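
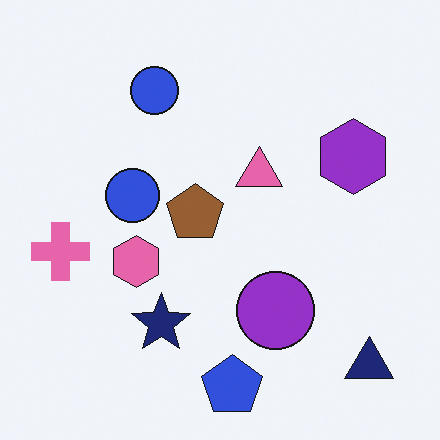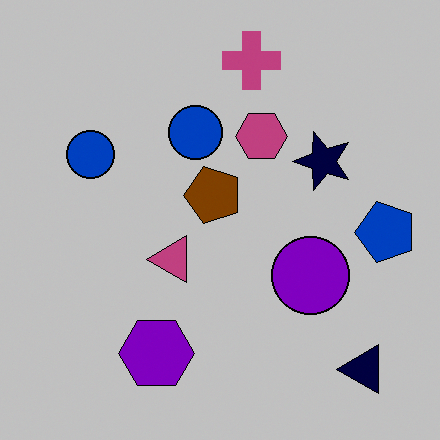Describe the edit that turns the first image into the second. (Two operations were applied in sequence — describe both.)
It was heavily posterized to just a handful of flat colors, then transposed (reflected across the top-left ↔ bottom-right diagonal).

Each flat color has snapped to a coarser quantized level — most visibly, the near-white background has dropped to a flat grey. Shapes have swapped their row and column positions — what was in the top-right is now in the bottom-left — a diagonal reflection.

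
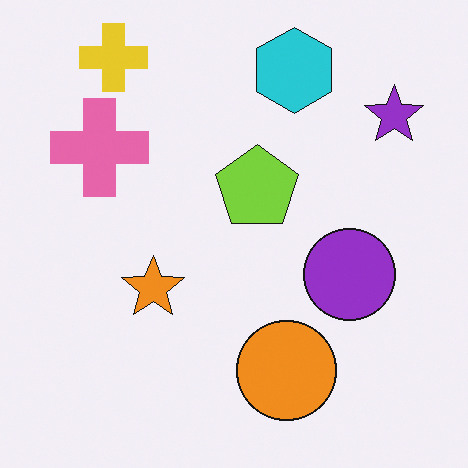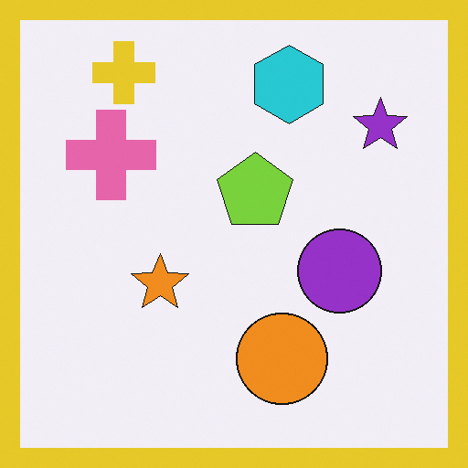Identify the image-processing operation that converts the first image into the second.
The transformation is: framed with a yellow border.

A solid yellow frame runs around the edge of the second image, with the content slightly shrunk inside it.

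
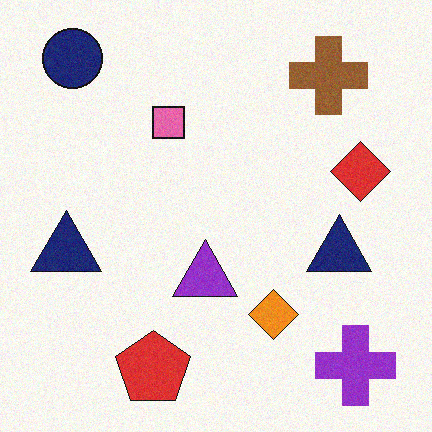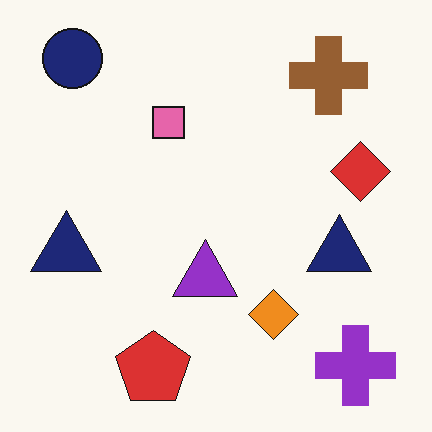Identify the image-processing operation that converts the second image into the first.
It was degraded with subtle gaussian noise.

Random speckle covers the whole image, including the flat background.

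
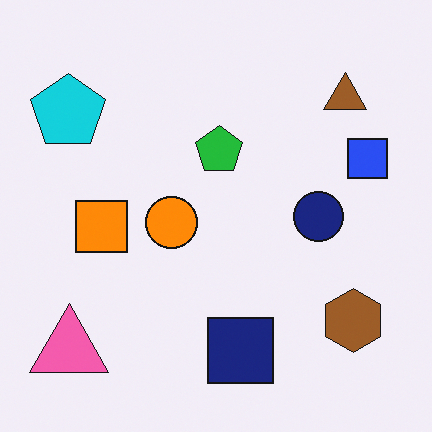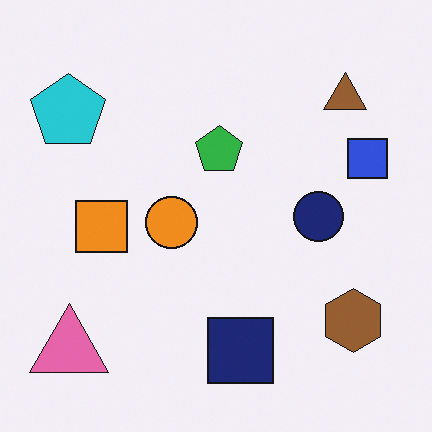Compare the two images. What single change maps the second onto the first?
The first image is the second slightly oversaturated.

All colors are more vivid — a global saturation change.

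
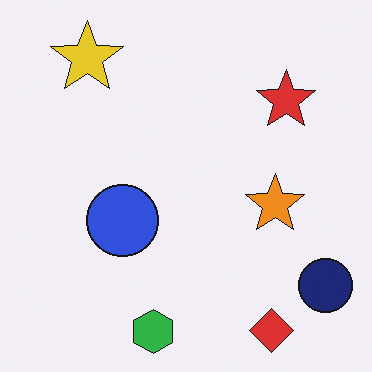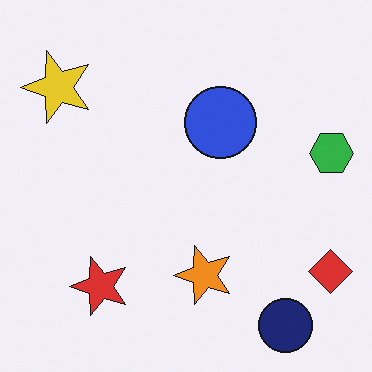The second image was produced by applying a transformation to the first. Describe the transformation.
The image was transposed (reflected across the top-left ↔ bottom-right diagonal).

Shapes have swapped their row and column positions — what was in the top-right is now in the bottom-left — a diagonal reflection.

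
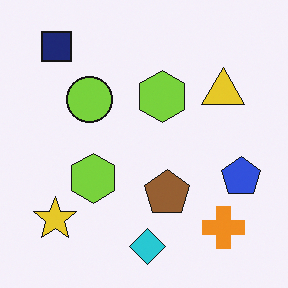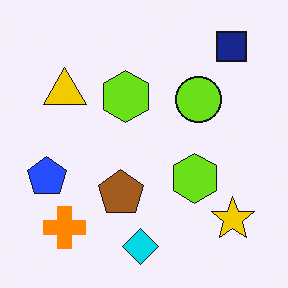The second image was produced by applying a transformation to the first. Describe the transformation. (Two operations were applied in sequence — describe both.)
The transformation is: slightly oversaturated, then flipped horizontally (left ↔ right).

All colors are more vivid — a global saturation change. The blue pentagon is in the right of the first image and the left of the second — shapes on opposite sides of the vertical midline have swapped in a mirror flip.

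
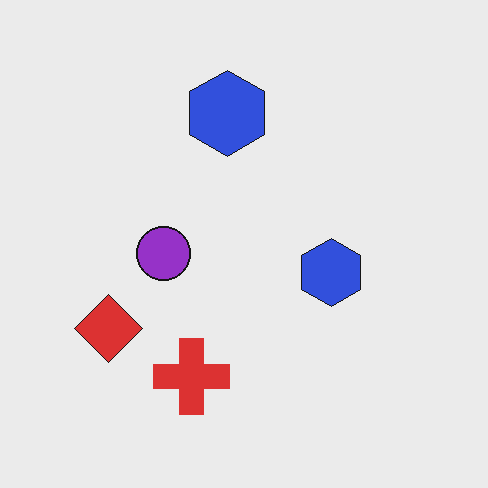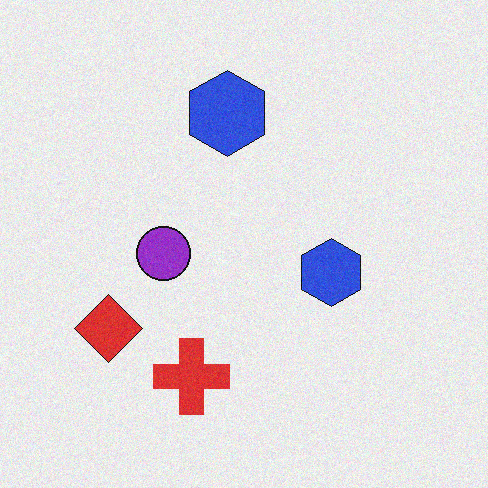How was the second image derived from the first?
The transformation is: degraded with a light layer of grain.

Random speckle covers the whole image, including the flat background.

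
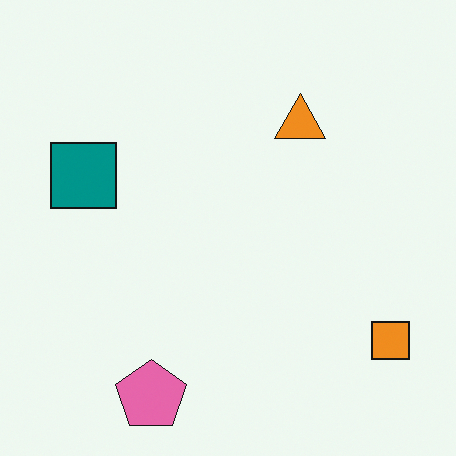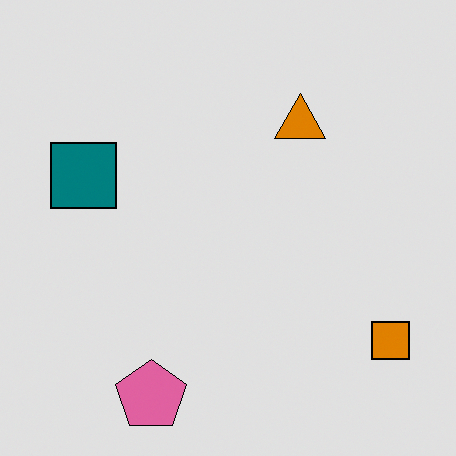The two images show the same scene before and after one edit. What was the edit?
The second image is the first posterized to a reduced palette.

Each flat color has snapped to a coarser quantized level — most visibly, the near-white background has dropped to a flat grey.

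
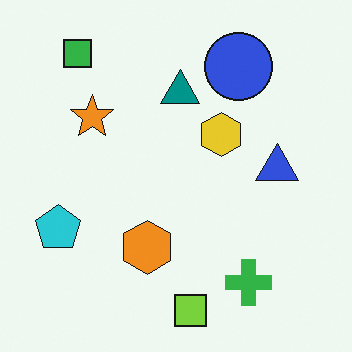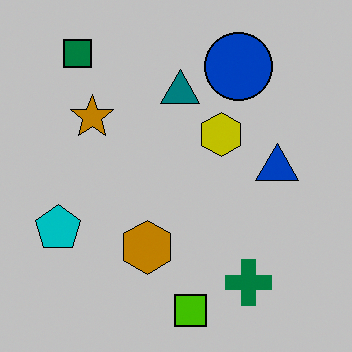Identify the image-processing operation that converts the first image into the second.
The image was aggressively posterized.

Each flat color has snapped to a coarser quantized level — most visibly, the near-white background has dropped to a flat grey.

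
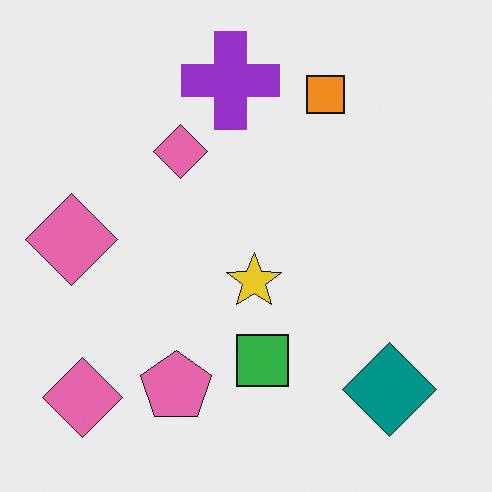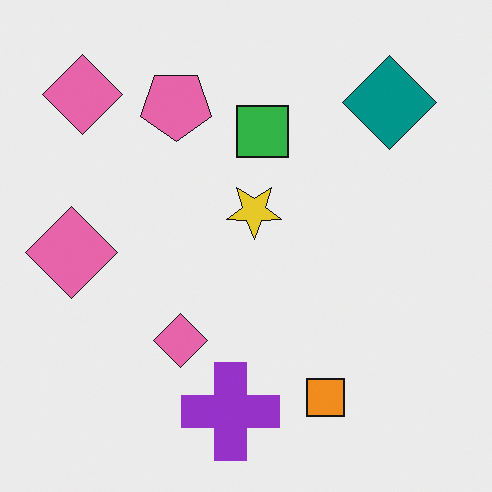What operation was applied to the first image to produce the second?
This is the original image flipped vertically (top ↔ bottom).

The purple cross is in the top of the first image and the bottom of the second — shapes on opposite sides of the horizontal midline have swapped in a mirror flip.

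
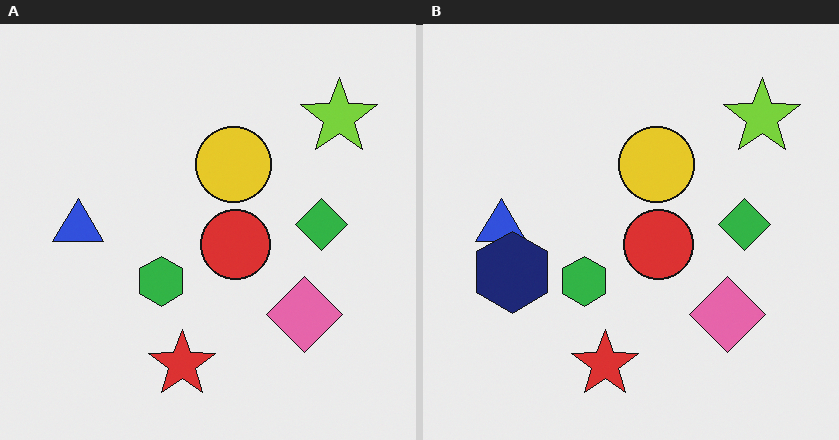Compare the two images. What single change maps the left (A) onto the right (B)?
Overlaid with an additional navy hexagon.

A navy hexagon appears in the right (B) image that is absent from the left (A).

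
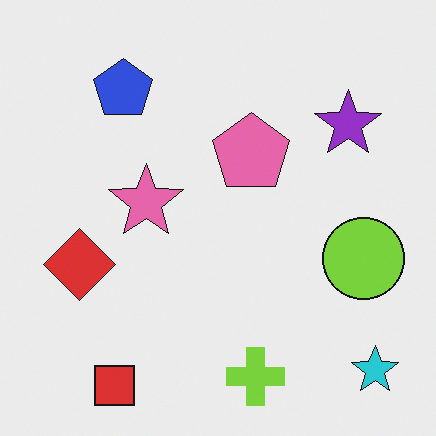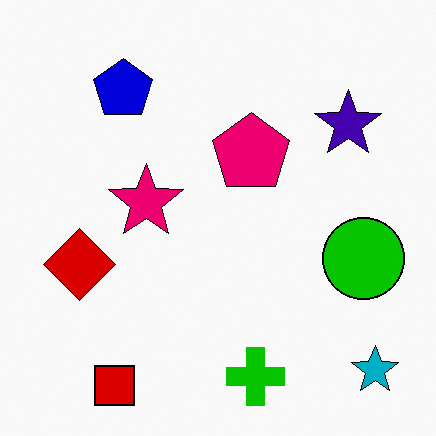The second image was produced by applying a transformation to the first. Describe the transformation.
The transformation is: boosted in contrast.

Tones are pushed away from mid-grey across the whole image — a global contrast change.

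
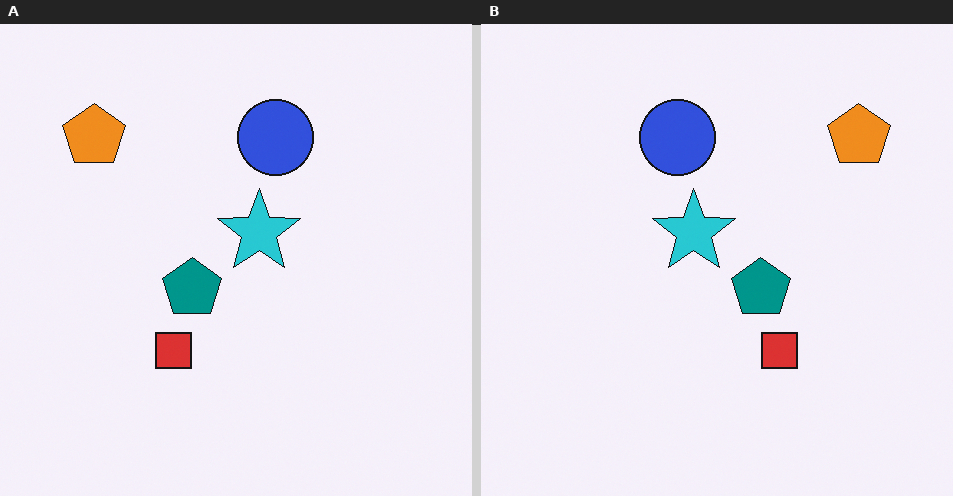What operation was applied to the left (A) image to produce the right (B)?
This is the original image flipped horizontally (left ↔ right).

The orange pentagon is in the top-left of the left (A) image and the top-right of the right (B) — shapes on opposite sides of the vertical midline have swapped in a mirror flip.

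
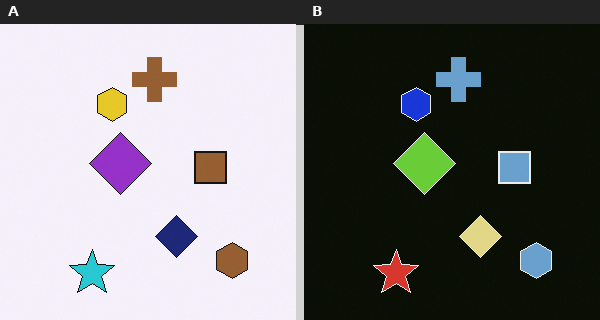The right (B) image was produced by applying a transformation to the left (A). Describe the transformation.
Color-inverted (negative).

The light background has become dark and every shape's color is its complement — a photographic negative.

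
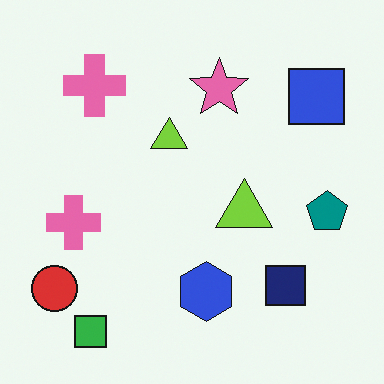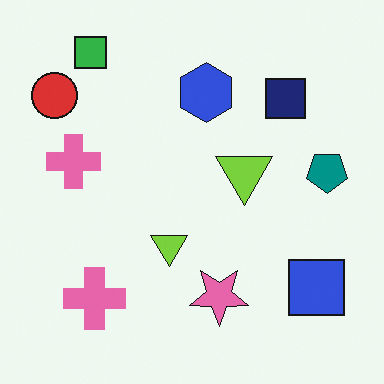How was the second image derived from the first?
It was flipped vertically (top ↔ bottom).

The green square is in the bottom-left of the first image and the top-left of the second — shapes on opposite sides of the horizontal midline have swapped in a mirror flip.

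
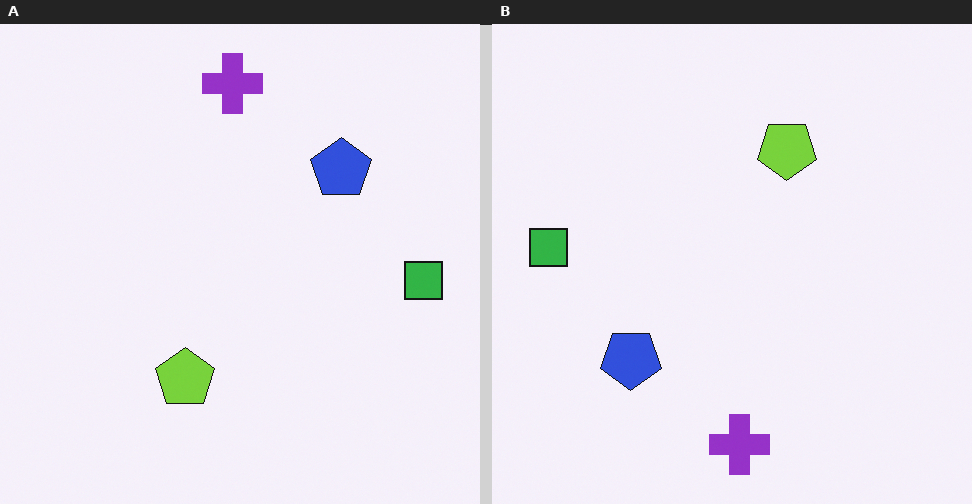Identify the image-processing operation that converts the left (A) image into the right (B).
This is the original image rotated 180°.

The green square sits in the right of the left (A) image and the left of the right (B) — consistent with a whole-image 180° rotation.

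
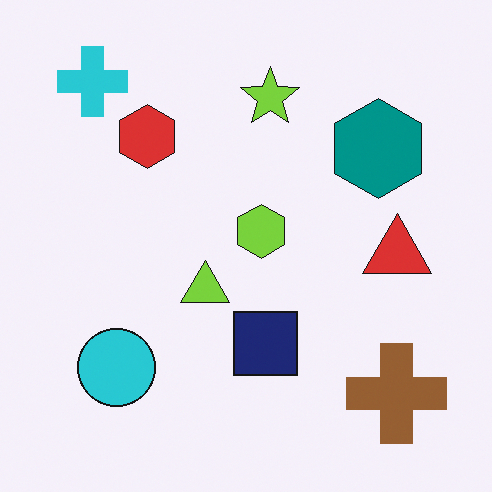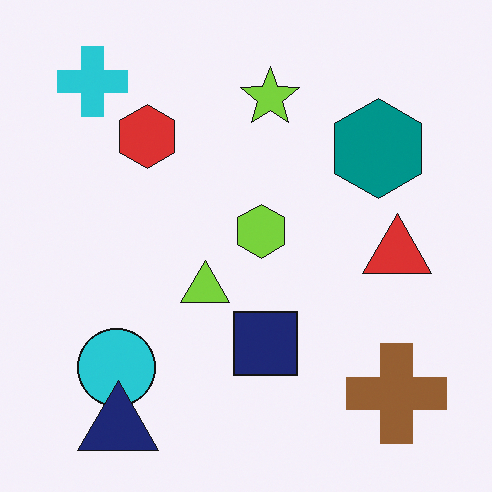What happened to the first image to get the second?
The second image is the first overlaid with an additional navy triangle.

A navy triangle appears in the second image that is absent from the first.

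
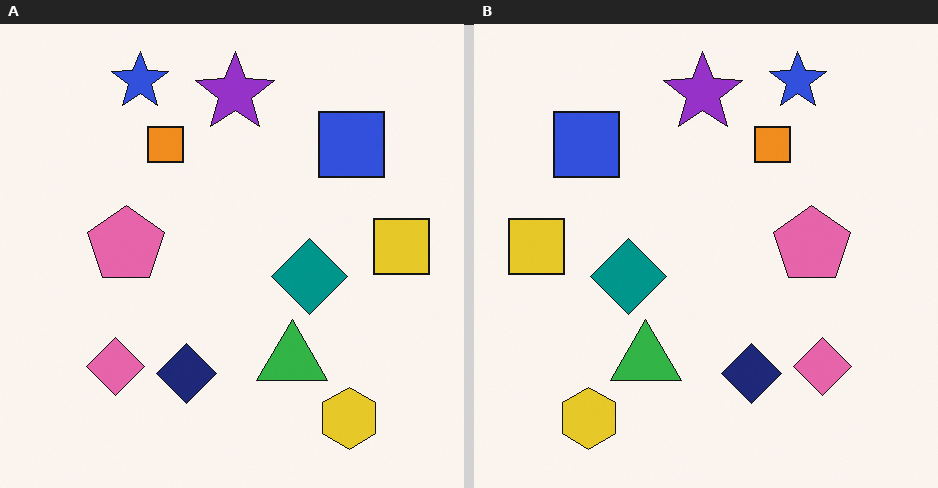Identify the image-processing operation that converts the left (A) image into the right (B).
It was flipped horizontally (left ↔ right).

The yellow square is in the right of the left (A) image and the left of the right (B) — shapes on opposite sides of the vertical midline have swapped in a mirror flip.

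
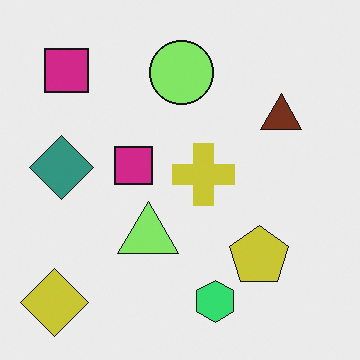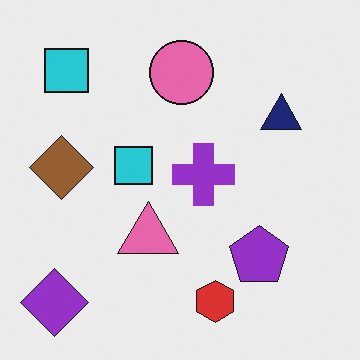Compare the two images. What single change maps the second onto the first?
The image was hue-shifted noticeably.

Every shape's color has rotated by the same amount around the hue wheel — a uniform hue shift.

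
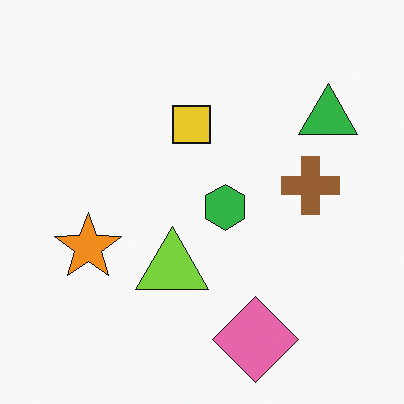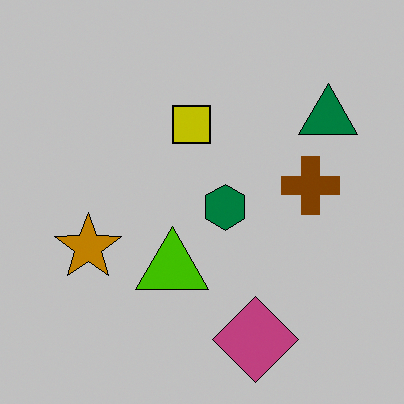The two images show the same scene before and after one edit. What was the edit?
This is the original image aggressively posterized.

Each flat color has snapped to a coarser quantized level — most visibly, the near-white background has dropped to a flat grey.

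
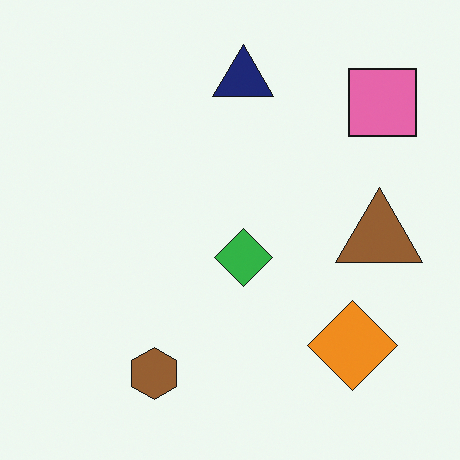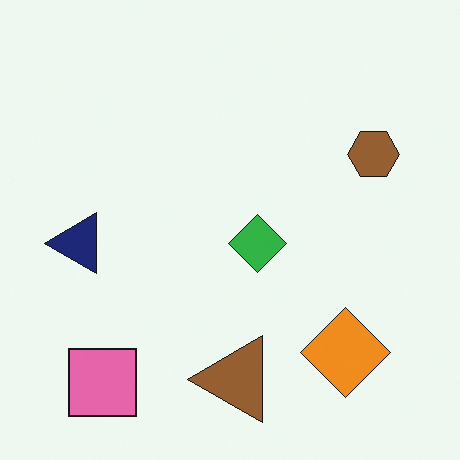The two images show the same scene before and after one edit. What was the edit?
The second image is the first transposed (reflected across the top-left ↔ bottom-right diagonal).

Shapes have swapped their row and column positions — what was in the top-right is now in the bottom-left — a diagonal reflection.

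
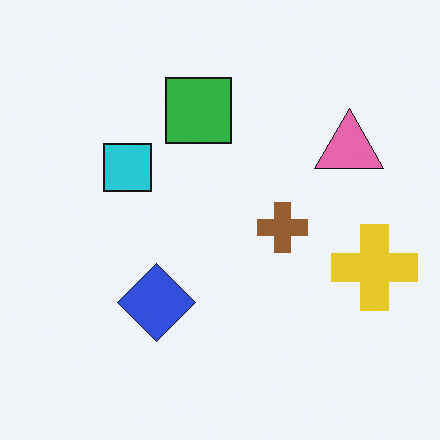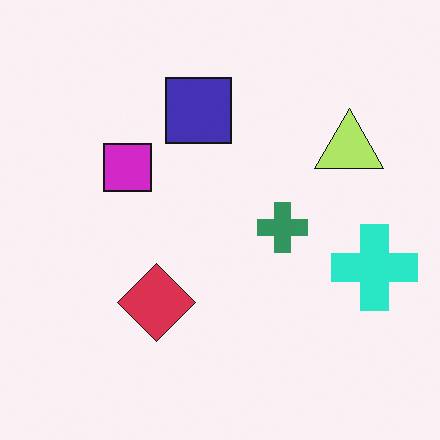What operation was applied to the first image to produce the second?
The second image is the first hue-shifted noticeably.

Every shape's color has rotated by the same amount around the hue wheel — a uniform hue shift.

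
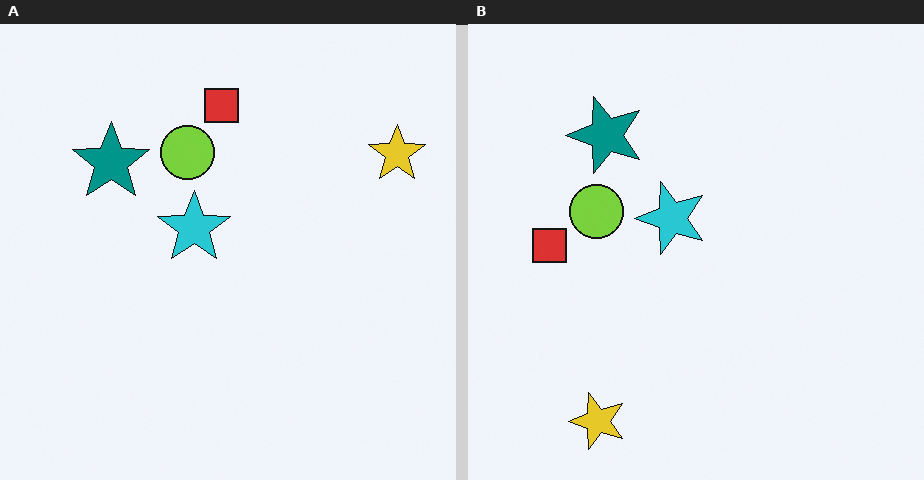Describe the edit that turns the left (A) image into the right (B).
The transformation is: transposed (reflected across the top-left ↔ bottom-right diagonal).

Shapes have swapped their row and column positions — what was in the top-right is now in the bottom-left — a diagonal reflection.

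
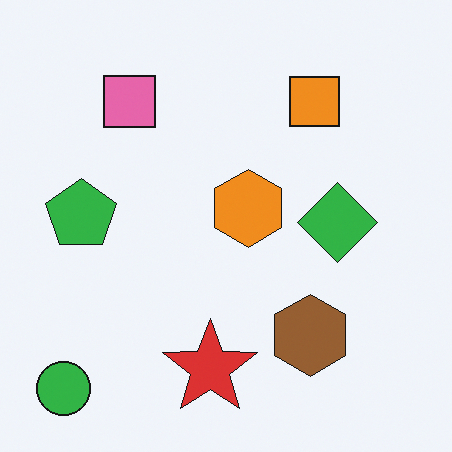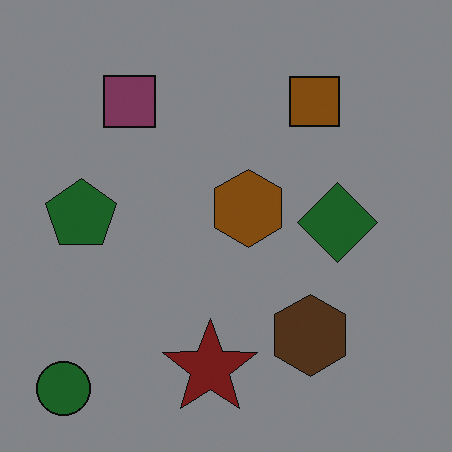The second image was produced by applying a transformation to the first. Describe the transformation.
This is the original image substantially darkened.

Every pixel — background and shapes alike — is uniformly darkened.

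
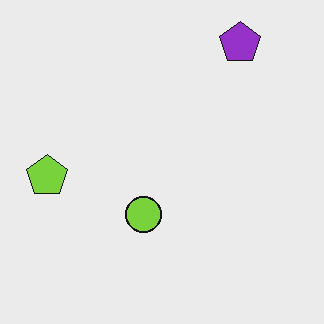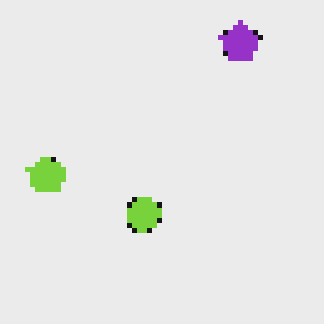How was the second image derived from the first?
The transformation is: mildly pixelated.

Shapes are reduced to large square blocks; fine edges and outlines are lost — a downscale-then-upscale (mosaic) effect.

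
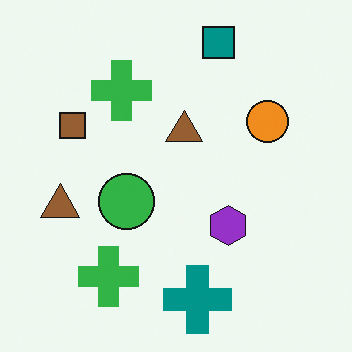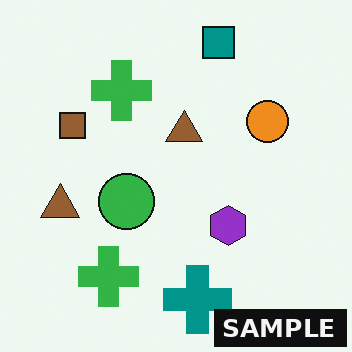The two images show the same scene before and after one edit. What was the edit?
Watermarked with the text "SAMPLE" in the lower-right corner.

A dark label reading "SAMPLE" appears in the lower-right corner.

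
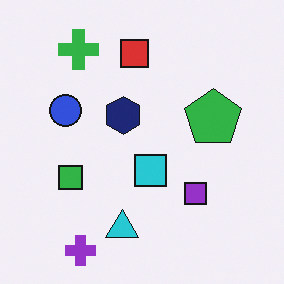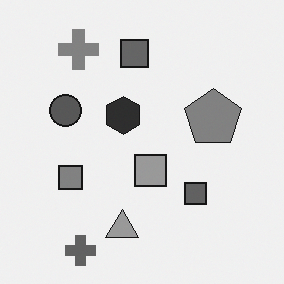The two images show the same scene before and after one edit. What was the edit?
The transformation is: converted to grayscale.

All color is removed — every shape is now a shade of grey.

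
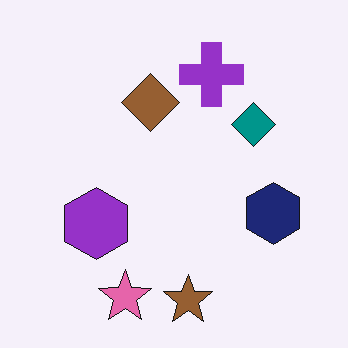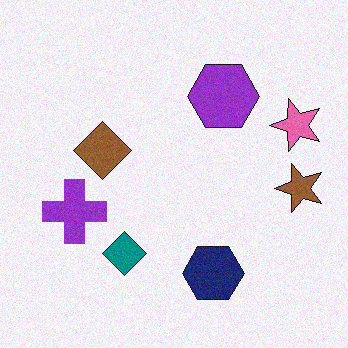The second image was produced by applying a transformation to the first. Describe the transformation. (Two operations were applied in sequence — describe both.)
Degraded with light additive noise, then transposed (reflected across the top-left ↔ bottom-right diagonal).

Random speckle covers the whole image, including the flat background. Shapes have swapped their row and column positions — what was in the top-right is now in the bottom-left — a diagonal reflection.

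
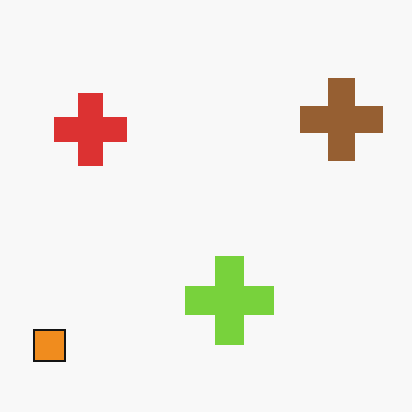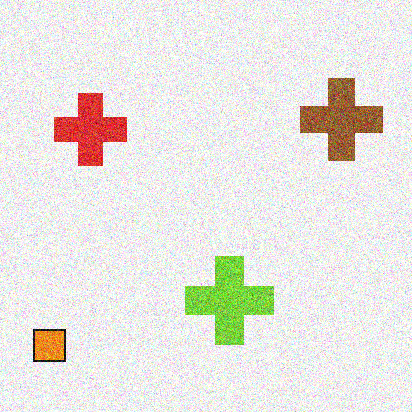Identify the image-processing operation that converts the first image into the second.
The second image is the first degraded with a thick layer of grain.

Random speckle covers the whole image, including the flat background.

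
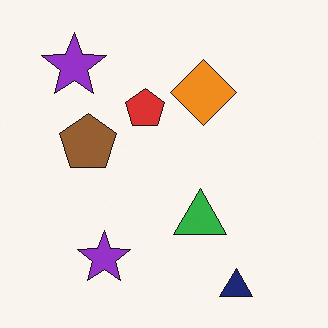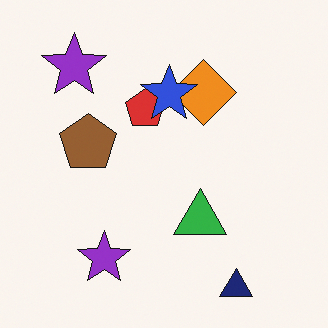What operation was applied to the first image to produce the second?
The transformation is: overlaid with an additional blue star.

A blue star appears in the second image that is absent from the first.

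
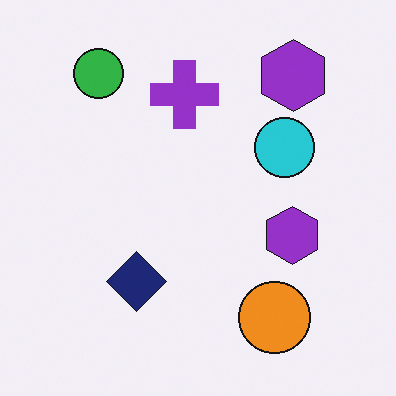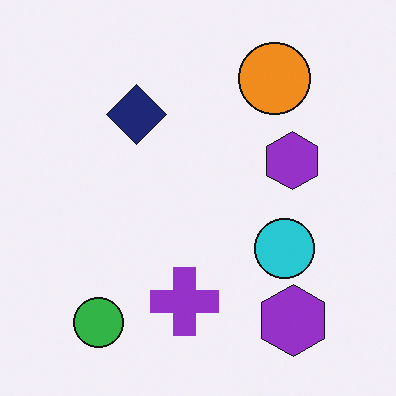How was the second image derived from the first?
The transformation is: flipped vertically (top ↔ bottom).

The green circle is in the top-left of the first image and the bottom-left of the second — shapes on opposite sides of the horizontal midline have swapped in a mirror flip.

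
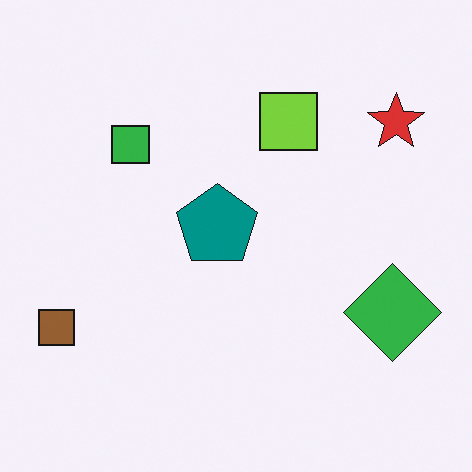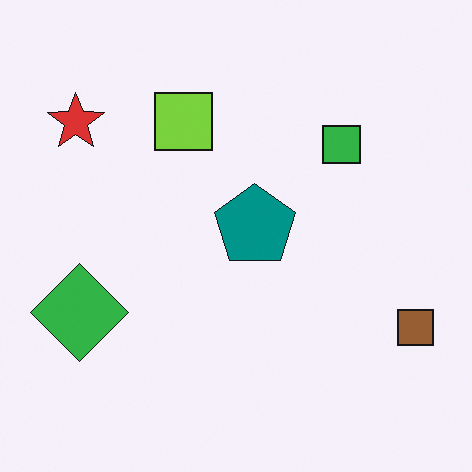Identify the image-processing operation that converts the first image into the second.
This is the original image flipped horizontally (left ↔ right).

The brown square is in the bottom-left of the first image and the bottom-right of the second — shapes on opposite sides of the vertical midline have swapped in a mirror flip.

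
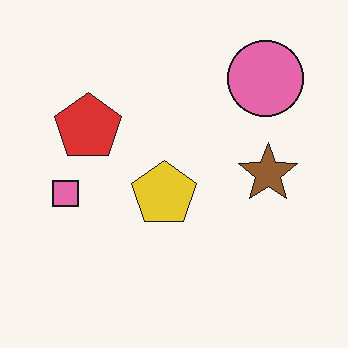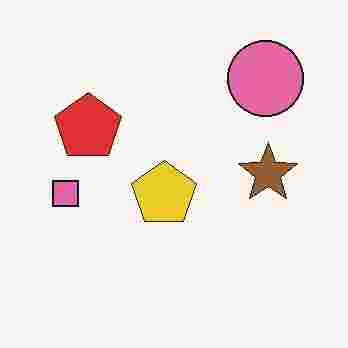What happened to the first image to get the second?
The transformation is: heavily JPEG-compressed with obvious blocking artifacts.

Blocky 8×8 compression artifacts appear around shape edges and the flat background shows ringing — characteristic JPEG degradation.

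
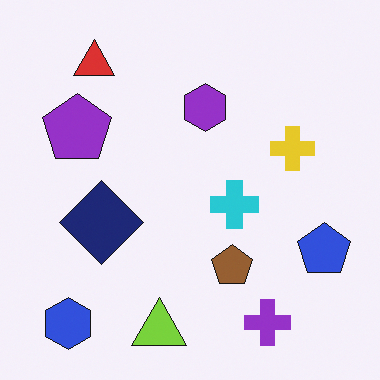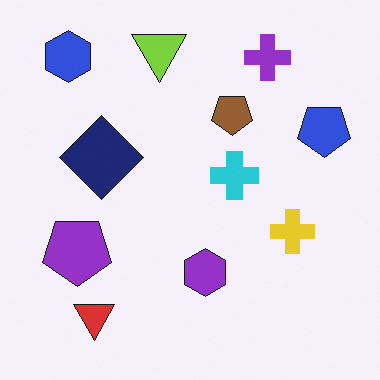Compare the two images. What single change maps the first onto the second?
The second image is the first flipped vertically (top ↔ bottom).

The lime triangle is in the bottom of the first image and the top of the second — shapes on opposite sides of the horizontal midline have swapped in a mirror flip.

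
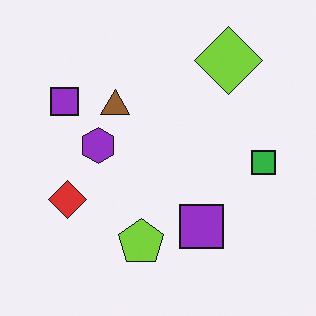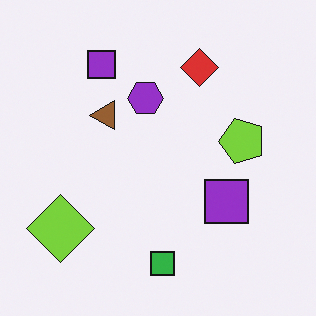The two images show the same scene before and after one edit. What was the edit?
It was transposed (reflected across the top-left ↔ bottom-right diagonal).

Shapes have swapped their row and column positions — what was in the top-right is now in the bottom-left — a diagonal reflection.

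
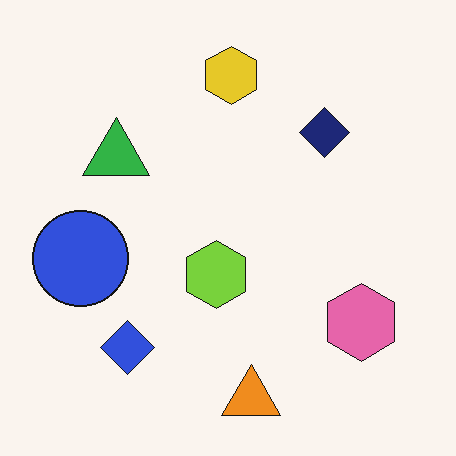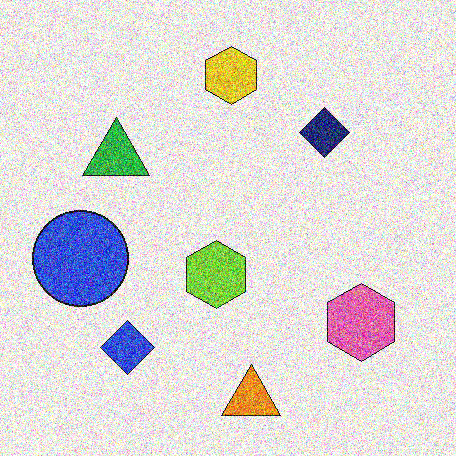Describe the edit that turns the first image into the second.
It was degraded with heavy additive noise.

Random speckle covers the whole image, including the flat background.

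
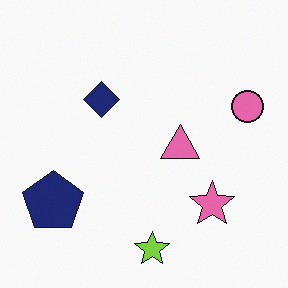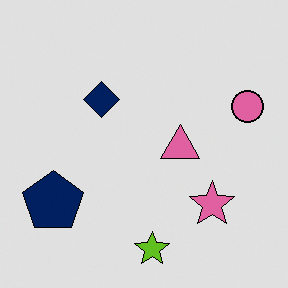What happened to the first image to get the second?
The transformation is: moderately posterized.

Each flat color has snapped to a coarser quantized level — most visibly, the near-white background has dropped to a flat grey.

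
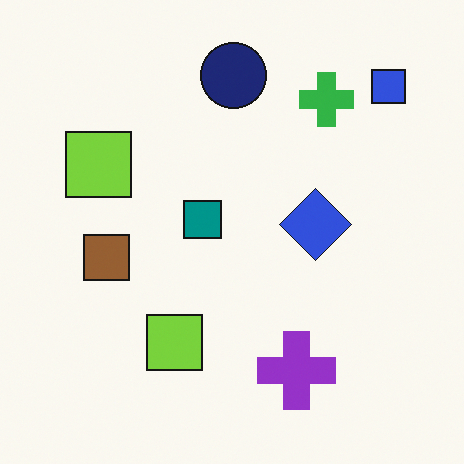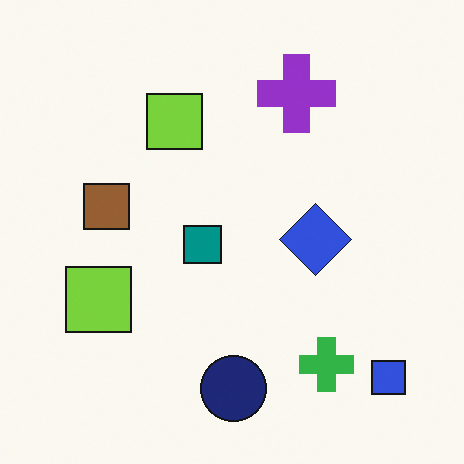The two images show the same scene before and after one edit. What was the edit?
The image was flipped vertically (top ↔ bottom).

The navy circle is in the top of the first image and the bottom of the second — shapes on opposite sides of the horizontal midline have swapped in a mirror flip.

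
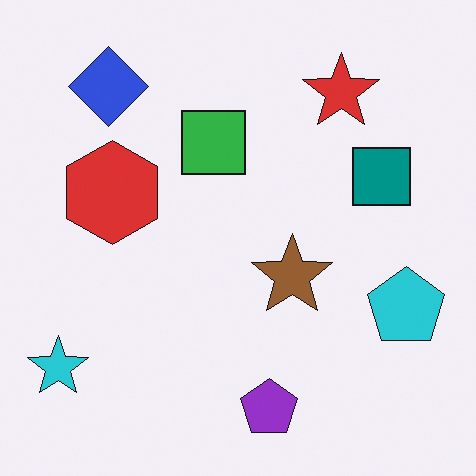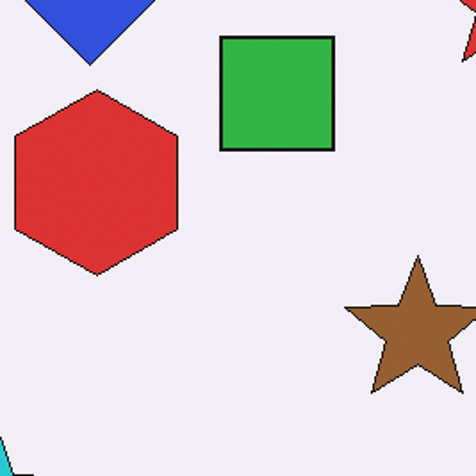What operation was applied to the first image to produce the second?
The image was cropped to a noticeably smaller region and rescaled.

The visible shapes are larger and the field of view is narrower; shapes near the original edges may be partly or wholly outside the frame — a crop-and-rescale.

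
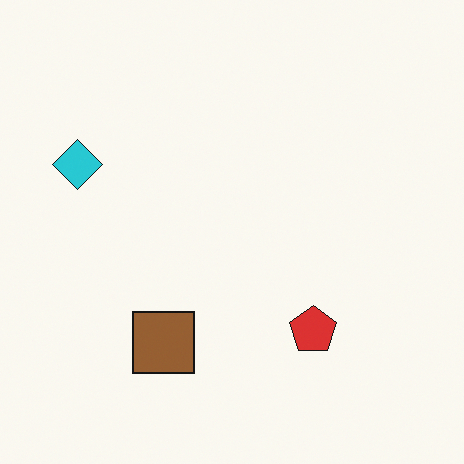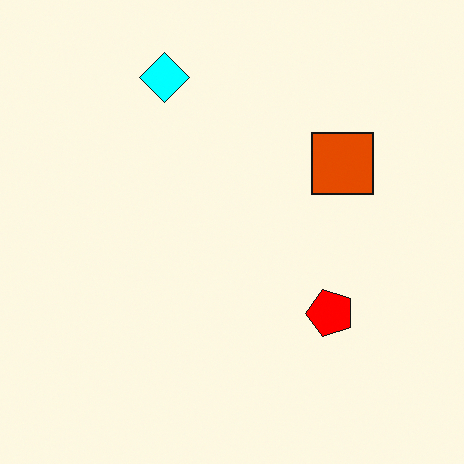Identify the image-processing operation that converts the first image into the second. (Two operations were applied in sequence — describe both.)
This is the original image transposed (reflected across the top-left ↔ bottom-right diagonal), then heavily oversaturated.

Shapes have swapped their row and column positions — what was in the top-right is now in the bottom-left — a diagonal reflection. All colors are more vivid — a global saturation change.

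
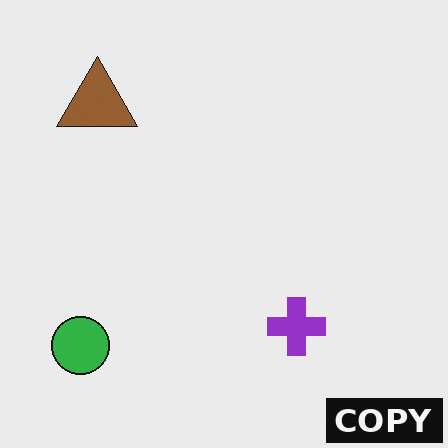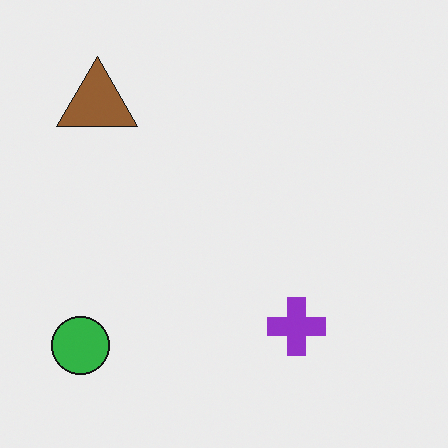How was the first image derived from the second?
This is the original image watermarked with the text "COPY" in the lower-right corner.

A dark label reading "COPY" appears in the lower-right corner.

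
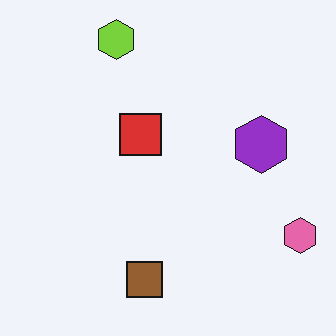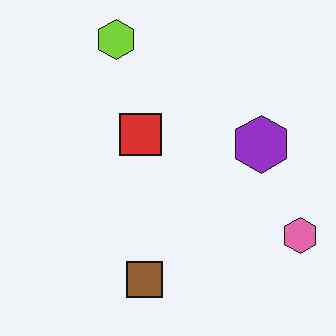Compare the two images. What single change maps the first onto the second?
Given moderate JPEG compression.

Blocky 8×8 compression artifacts appear around shape edges and the flat background shows ringing — characteristic JPEG degradation.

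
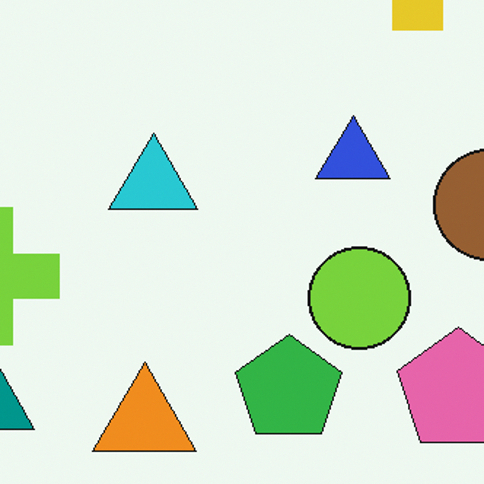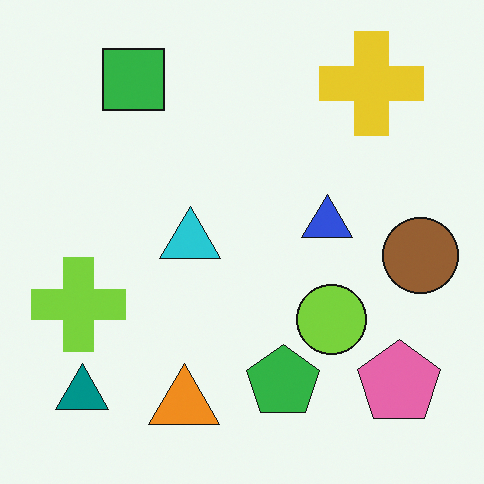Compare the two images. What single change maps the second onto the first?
The transformation is: cropped slightly and scaled back up.

The visible shapes are larger and the field of view is narrower; shapes near the original edges may be partly or wholly outside the frame — a crop-and-rescale.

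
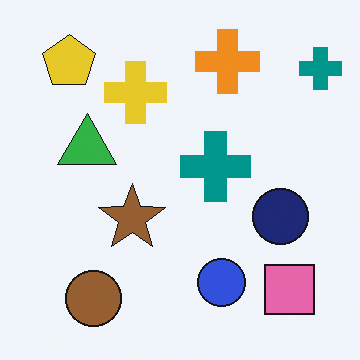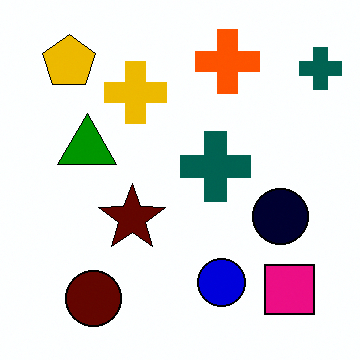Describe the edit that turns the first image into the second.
Boosted in contrast.

Tones are pushed away from mid-grey across the whole image — a global contrast change.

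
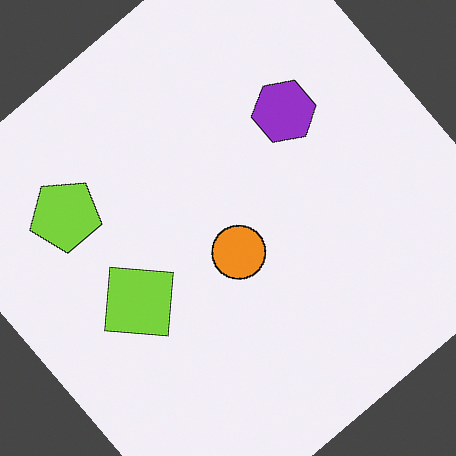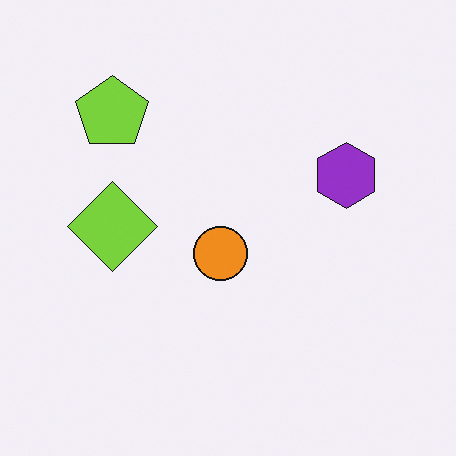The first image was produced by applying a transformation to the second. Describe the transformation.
Rotated counter-clockwise by a large amount — several tens of degrees.

Every shape is tilted by the same angle and the image corners show triangular fill wedges — a whole-image rotation by a non-right angle.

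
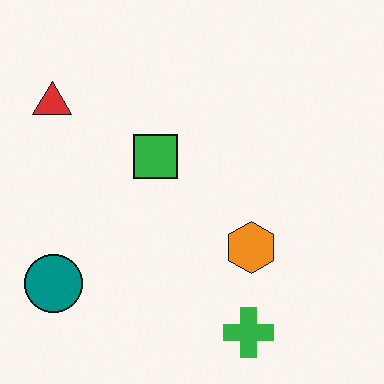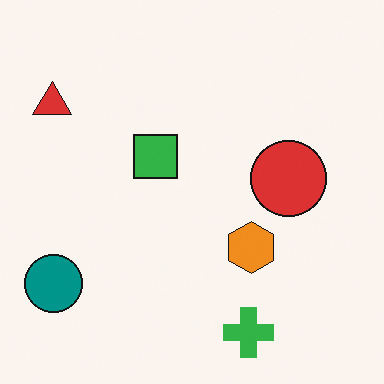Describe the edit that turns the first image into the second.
Overlaid with an additional red circle.

A red circle appears in the second image that is absent from the first.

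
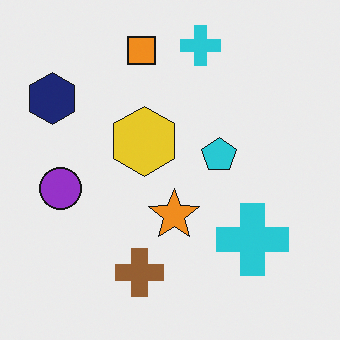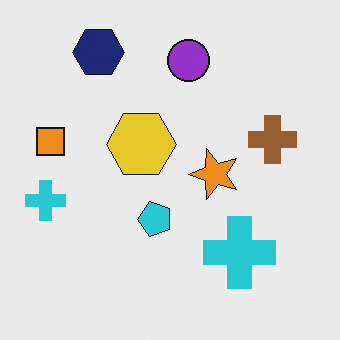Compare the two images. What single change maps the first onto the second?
The image was transposed (reflected across the top-left ↔ bottom-right diagonal).

Shapes have swapped their row and column positions — what was in the top-right is now in the bottom-left — a diagonal reflection.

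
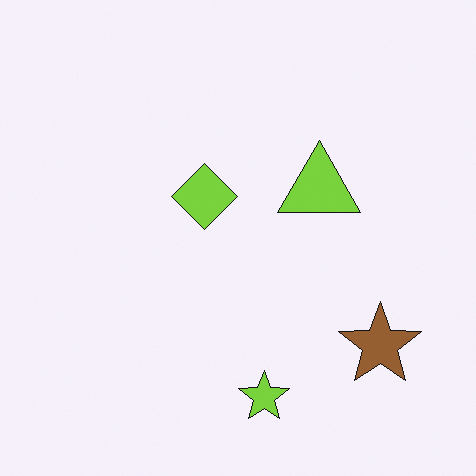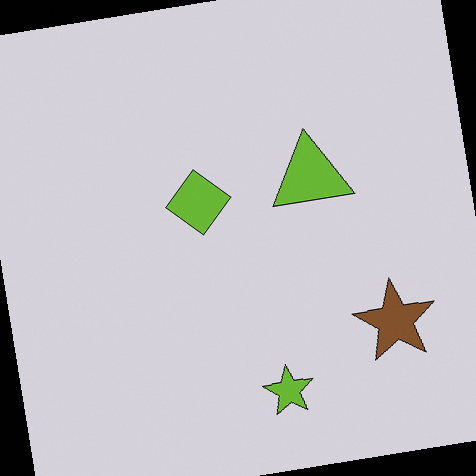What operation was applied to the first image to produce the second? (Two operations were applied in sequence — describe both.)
It was rotated counter-clockwise by a few degrees, then darkened a little.

Every shape is tilted by the same angle and the image corners show triangular fill wedges — a whole-image rotation by a non-right angle. Every pixel — background and shapes alike — is uniformly darkened.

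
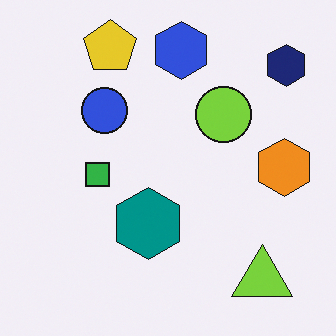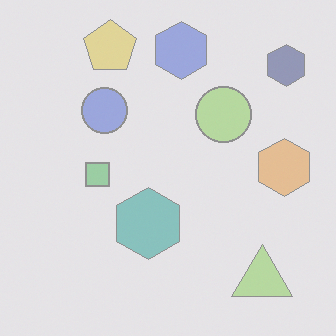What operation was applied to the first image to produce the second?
The image was washed out (contrast reduced).

Tones are pushed toward mid-grey across the whole image — a global contrast change.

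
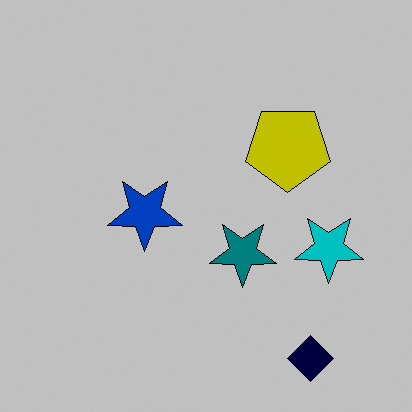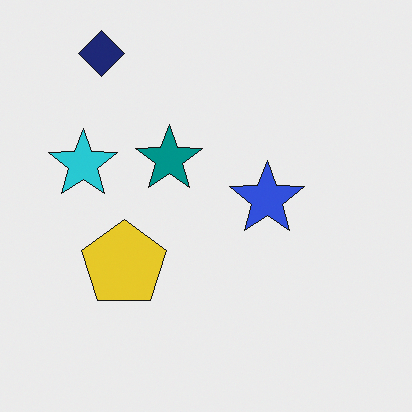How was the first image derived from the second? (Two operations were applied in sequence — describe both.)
Heavily posterized to just a handful of flat colors, then rotated 180°.

Each flat color has snapped to a coarser quantized level — most visibly, the near-white background has dropped to a flat grey. The navy diamond sits in the top-left of the second image and the bottom-right of the first — consistent with a whole-image 180° rotation.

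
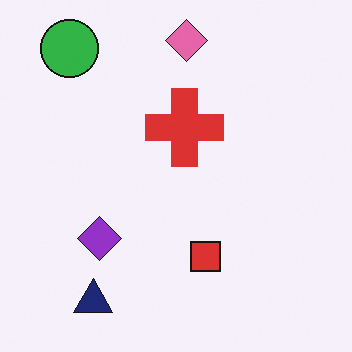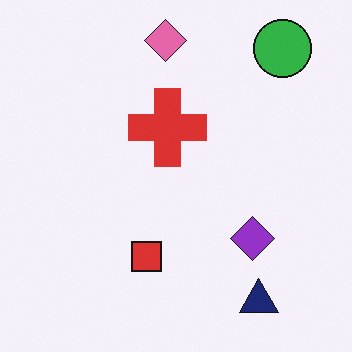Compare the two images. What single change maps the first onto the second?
It was flipped horizontally (left ↔ right).

The green circle is in the top-left of the first image and the top-right of the second — shapes on opposite sides of the vertical midline have swapped in a mirror flip.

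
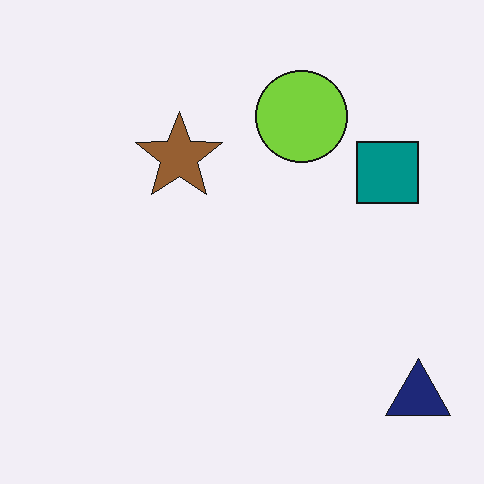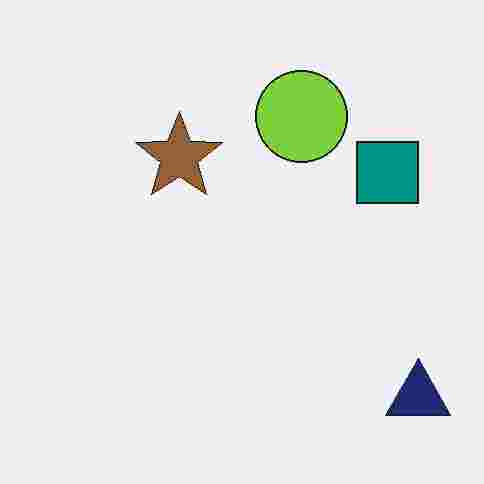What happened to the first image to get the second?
It was heavily JPEG-compressed with obvious blocking artifacts.

Blocky 8×8 compression artifacts appear around shape edges and the flat background shows ringing — characteristic JPEG degradation.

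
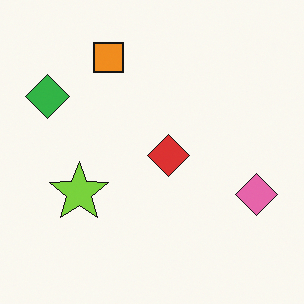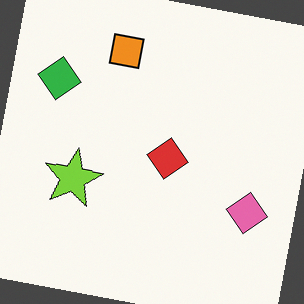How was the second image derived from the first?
This is the original image rotated clockwise by a slight angle.

Every shape is tilted by the same angle and the image corners show triangular fill wedges — a whole-image rotation by a non-right angle.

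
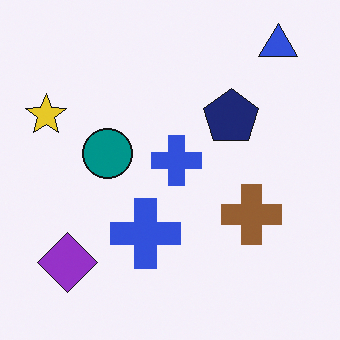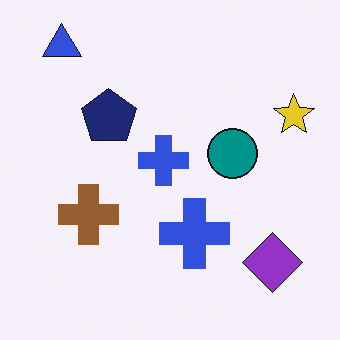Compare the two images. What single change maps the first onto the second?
The second image is the first flipped horizontally (left ↔ right).

The yellow star is in the left of the first image and the right of the second — shapes on opposite sides of the vertical midline have swapped in a mirror flip.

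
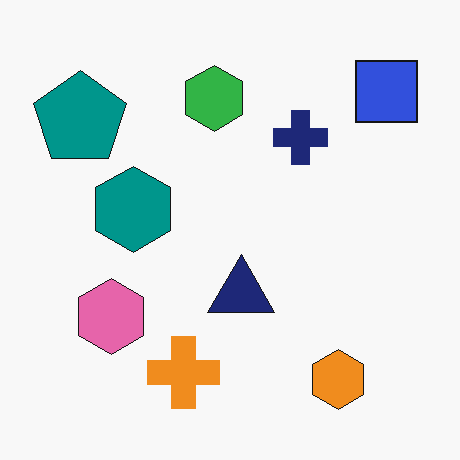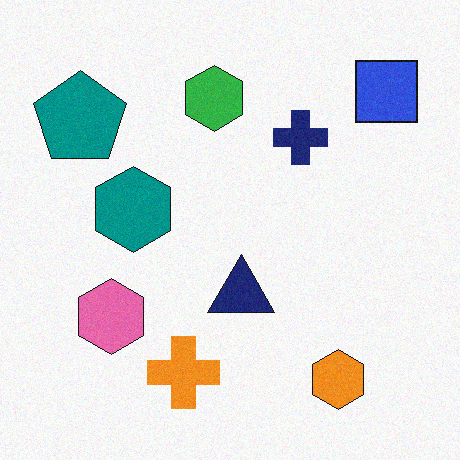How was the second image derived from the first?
This is the original image degraded with a light layer of grain.

Random speckle covers the whole image, including the flat background.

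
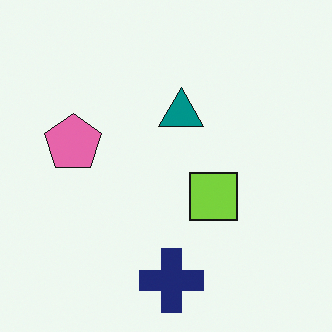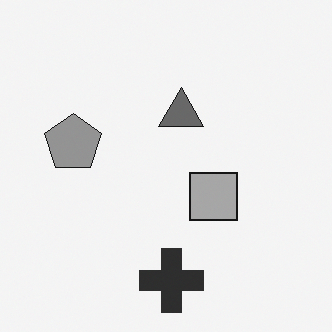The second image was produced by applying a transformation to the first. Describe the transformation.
The transformation is: converted to grayscale.

All color is removed — every shape is now a shade of grey.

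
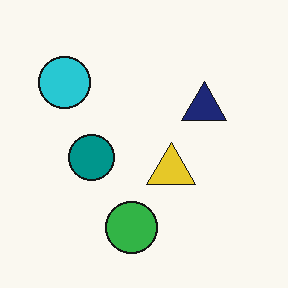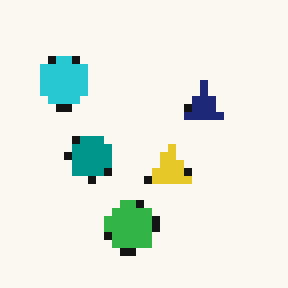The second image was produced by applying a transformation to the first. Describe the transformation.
This is the original image pixelated into visible square blocks.

Shapes are reduced to large square blocks; fine edges and outlines are lost — a downscale-then-upscale (mosaic) effect.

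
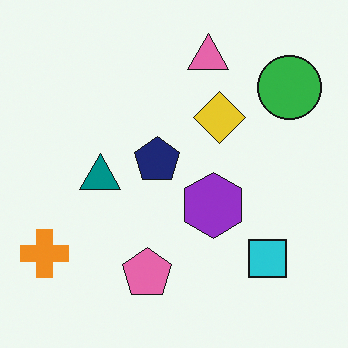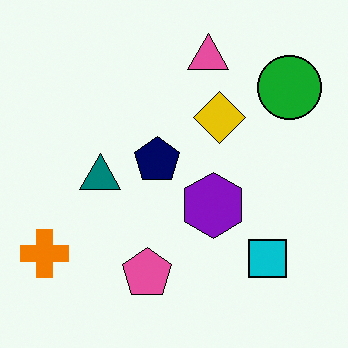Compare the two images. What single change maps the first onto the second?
The image was given slightly increased contrast.

Tones are pushed away from mid-grey across the whole image — a global contrast change.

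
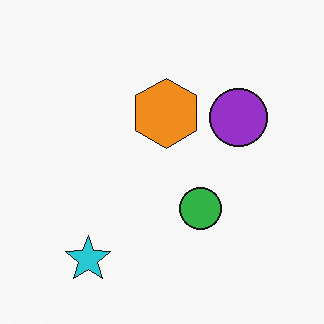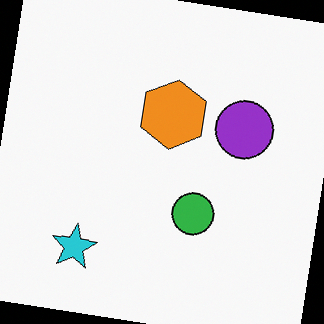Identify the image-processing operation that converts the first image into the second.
It was rotated clockwise by a slight angle.

Every shape is tilted by the same angle and the image corners show triangular fill wedges — a whole-image rotation by a non-right angle.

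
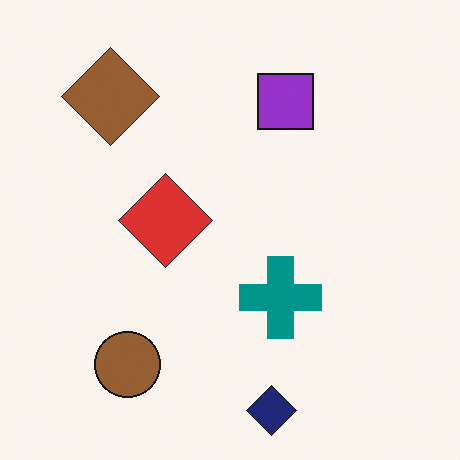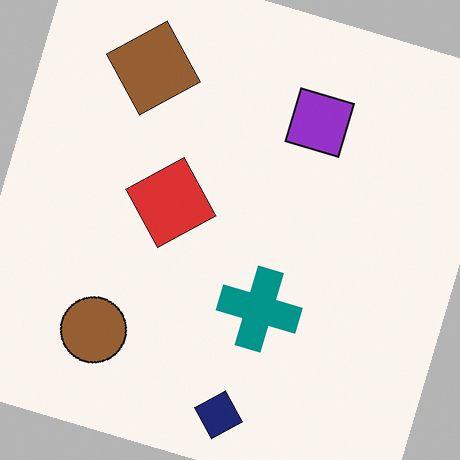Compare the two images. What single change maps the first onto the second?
The transformation is: rotated clockwise by a clearly visible amount.

Every shape is tilted by the same angle and the image corners show triangular fill wedges — a whole-image rotation by a non-right angle.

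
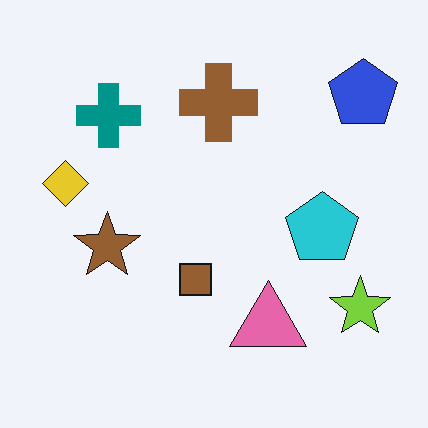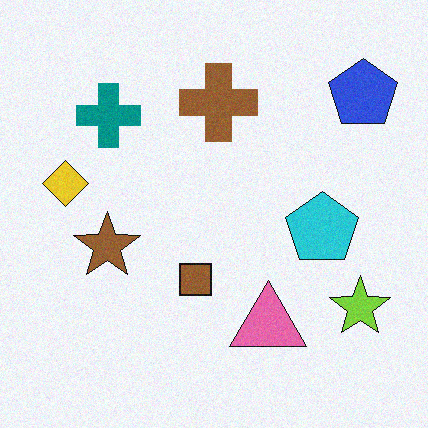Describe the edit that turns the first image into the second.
The image was degraded with light additive noise.

Random speckle covers the whole image, including the flat background.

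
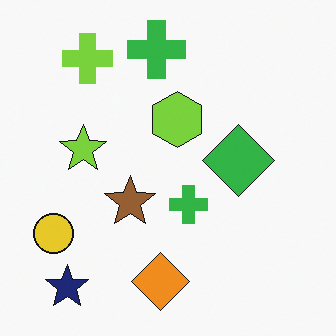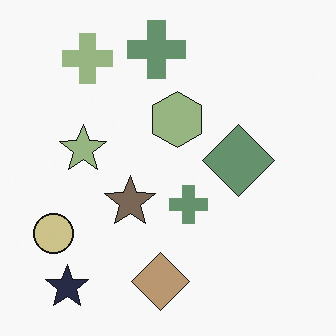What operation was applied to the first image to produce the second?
The second image is the first heavily desaturated.

All colors are more muted and greyish — a global saturation change.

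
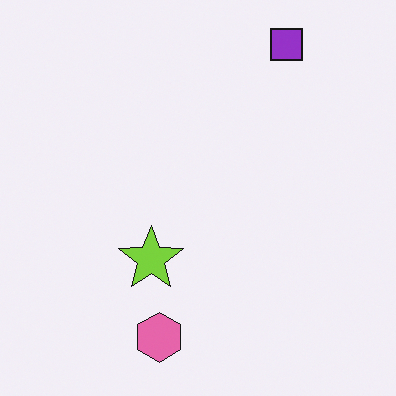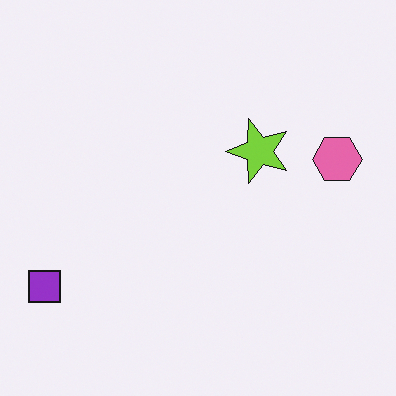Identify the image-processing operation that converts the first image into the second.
The transformation is: transposed (reflected across the top-left ↔ bottom-right diagonal).

Shapes have swapped their row and column positions — what was in the top-right is now in the bottom-left — a diagonal reflection.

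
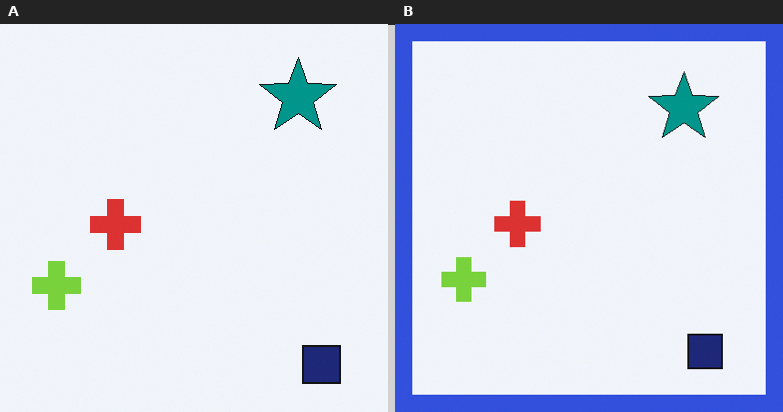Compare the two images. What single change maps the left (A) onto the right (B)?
Framed with a blue border.

A solid blue frame runs around the edge of the right (B) image, with the content slightly shrunk inside it.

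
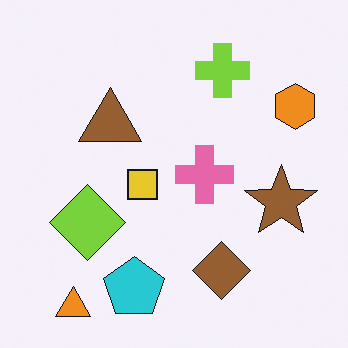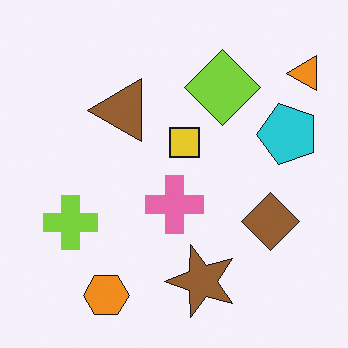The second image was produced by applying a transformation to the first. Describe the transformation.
The transformation is: transposed (reflected across the top-left ↔ bottom-right diagonal).

Shapes have swapped their row and column positions — what was in the top-right is now in the bottom-left — a diagonal reflection.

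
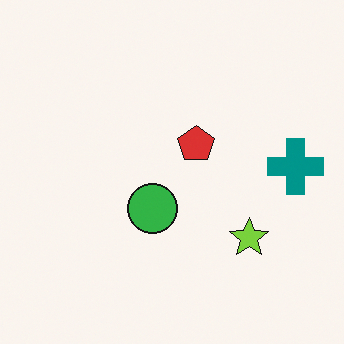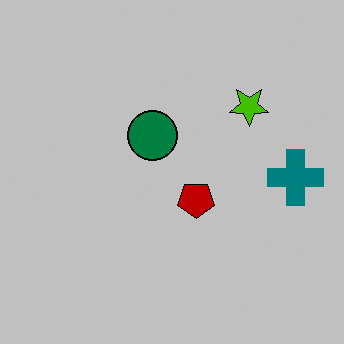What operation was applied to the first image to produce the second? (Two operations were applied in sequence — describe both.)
Flipped vertically (top ↔ bottom), then heavily posterized to just a handful of flat colors.

The lime star is in the bottom-right of the first image and the top-right of the second — shapes on opposite sides of the horizontal midline have swapped in a mirror flip. Each flat color has snapped to a coarser quantized level — most visibly, the near-white background has dropped to a flat grey.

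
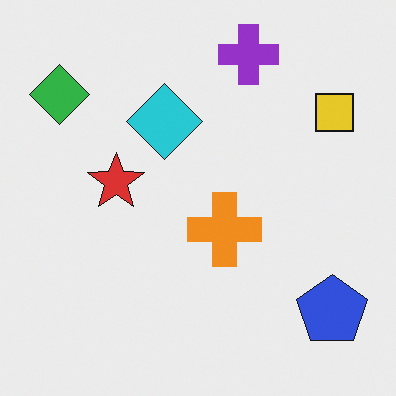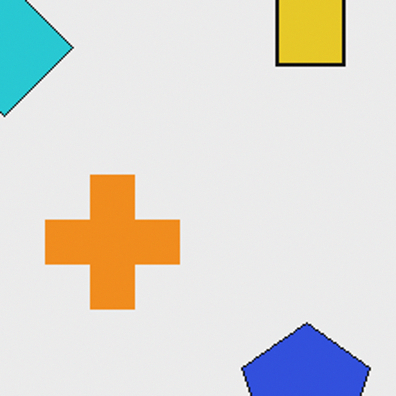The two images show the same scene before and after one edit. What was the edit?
The second image is the first cropped tightly and scaled back up.

The visible shapes are larger and the field of view is narrower; shapes near the original edges may be partly or wholly outside the frame — a crop-and-rescale.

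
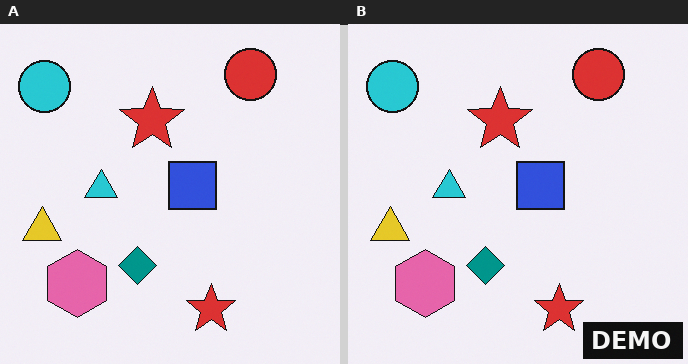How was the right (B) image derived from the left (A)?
This is the original image watermarked with the text "DEMO" in the lower-right corner.

A dark label reading "DEMO" appears in the lower-right corner.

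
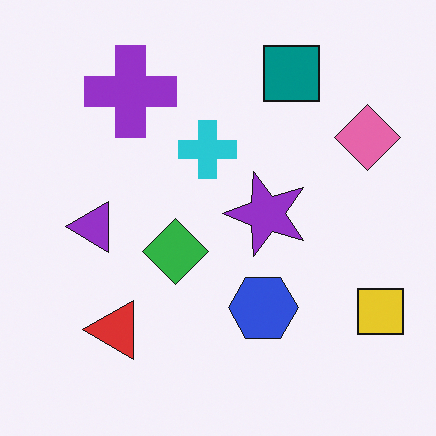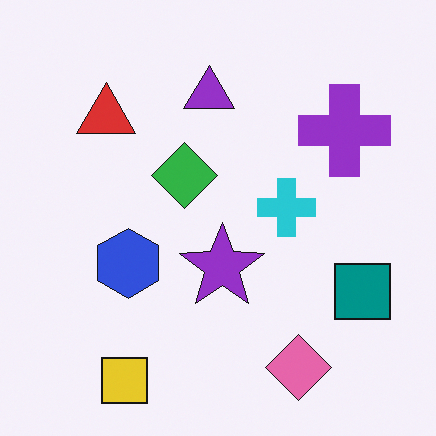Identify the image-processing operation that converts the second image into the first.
The image was rotated 90° counter-clockwise.

The yellow square sits in the bottom-left of the second image and the bottom-right of the first — consistent with a whole-image 90° counter-clockwise rotation.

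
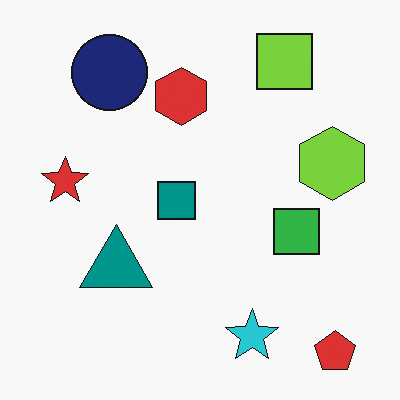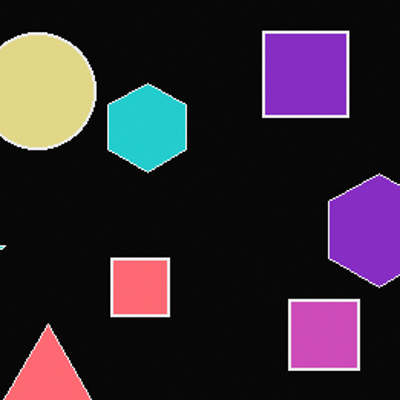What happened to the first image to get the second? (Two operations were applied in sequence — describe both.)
The image was cropped slightly and scaled back up, then color-inverted (negative).

The visible shapes are larger and the field of view is narrower; shapes near the original edges may be partly or wholly outside the frame — a crop-and-rescale. The light background has become dark and every shape's color is its complement — a photographic negative.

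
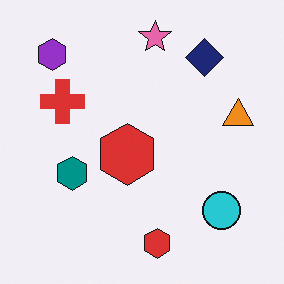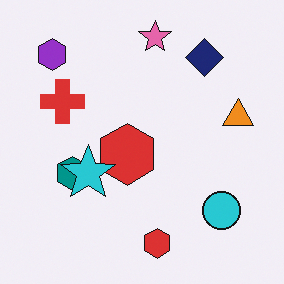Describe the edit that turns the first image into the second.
This is the original image overlaid with an additional cyan star.

A cyan star appears in the second image that is absent from the first.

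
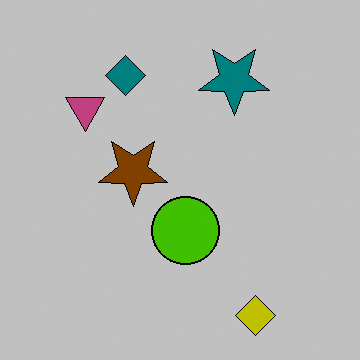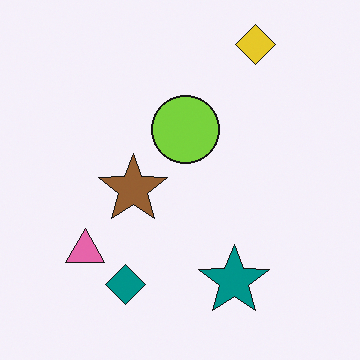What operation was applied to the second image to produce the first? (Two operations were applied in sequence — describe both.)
This is the original image flipped vertically (top ↔ bottom), then aggressively posterized.

The yellow diamond is in the top-right of the second image and the bottom-right of the first — shapes on opposite sides of the horizontal midline have swapped in a mirror flip. Each flat color has snapped to a coarser quantized level — most visibly, the near-white background has dropped to a flat grey.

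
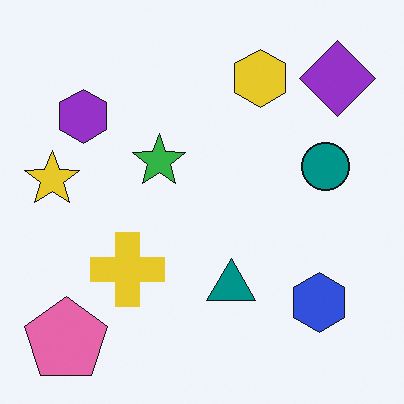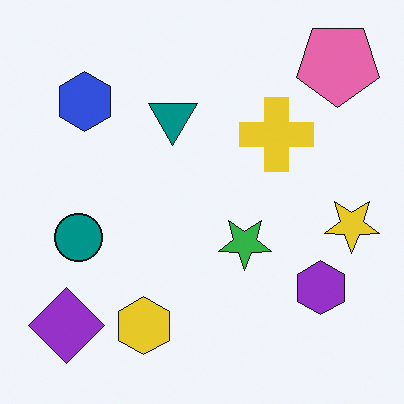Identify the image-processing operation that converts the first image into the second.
This is the original image rotated 180°.

The pink pentagon sits in the bottom-left of the first image and the top-right of the second — consistent with a whole-image 180° rotation.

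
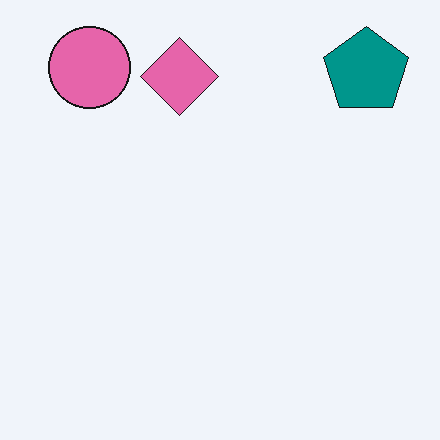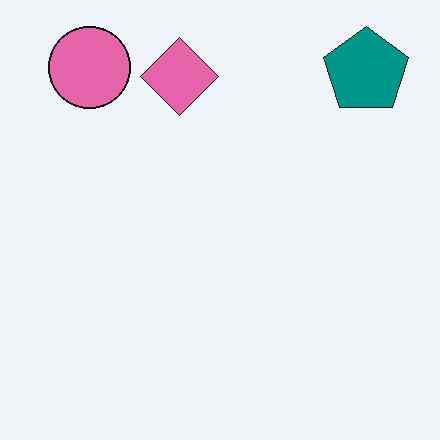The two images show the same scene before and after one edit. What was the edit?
The second image is the first JPEG-compressed with visible artifacts.

Blocky 8×8 compression artifacts appear around shape edges and the flat background shows ringing — characteristic JPEG degradation.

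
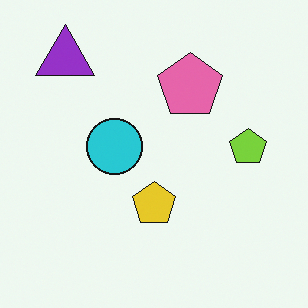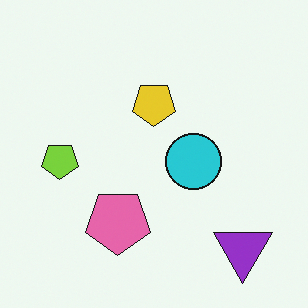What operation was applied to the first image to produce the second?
The image was rotated 180°.

The purple triangle sits in the top-left of the first image and the bottom-right of the second — consistent with a whole-image 180° rotation.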